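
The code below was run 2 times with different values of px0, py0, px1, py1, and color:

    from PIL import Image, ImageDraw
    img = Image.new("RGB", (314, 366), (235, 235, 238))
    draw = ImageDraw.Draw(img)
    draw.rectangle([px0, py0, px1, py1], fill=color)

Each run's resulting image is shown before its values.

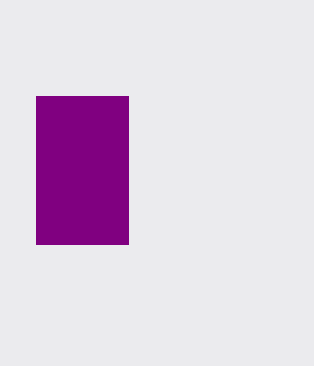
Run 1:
px0 = 36; py0 = 96; px1 = 128; py1 = 244; color = 'purple'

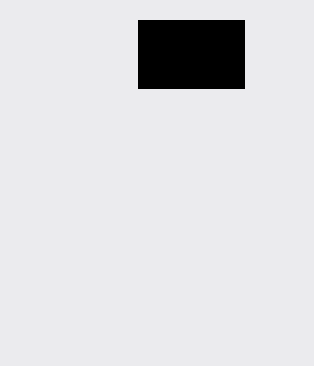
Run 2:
px0 = 138, py0 = 20, px1 = 244, py1 = 88, color = 'black'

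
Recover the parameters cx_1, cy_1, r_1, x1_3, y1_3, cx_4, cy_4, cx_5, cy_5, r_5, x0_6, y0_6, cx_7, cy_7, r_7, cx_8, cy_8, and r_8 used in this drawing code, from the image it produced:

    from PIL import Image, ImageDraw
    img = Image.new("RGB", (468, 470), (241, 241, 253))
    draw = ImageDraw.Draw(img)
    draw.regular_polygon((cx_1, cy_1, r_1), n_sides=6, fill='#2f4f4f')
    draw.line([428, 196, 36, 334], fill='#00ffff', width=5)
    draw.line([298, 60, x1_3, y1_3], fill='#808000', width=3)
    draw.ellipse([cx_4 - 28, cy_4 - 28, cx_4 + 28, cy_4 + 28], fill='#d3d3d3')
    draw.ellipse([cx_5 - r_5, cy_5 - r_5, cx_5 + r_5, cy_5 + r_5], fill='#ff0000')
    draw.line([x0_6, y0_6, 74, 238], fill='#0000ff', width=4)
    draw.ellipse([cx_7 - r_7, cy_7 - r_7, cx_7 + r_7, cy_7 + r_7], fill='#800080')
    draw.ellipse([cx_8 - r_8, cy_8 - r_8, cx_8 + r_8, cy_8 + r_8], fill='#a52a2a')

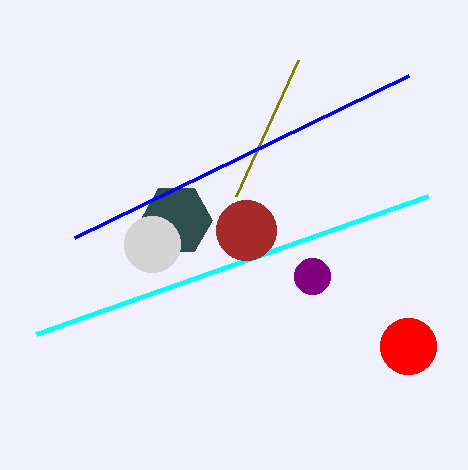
cx_1 = 176
cy_1 = 220
r_1 = 36
x1_3 = 236
y1_3 = 196
cx_4 = 152
cy_4 = 244
cx_5 = 408
cy_5 = 346
r_5 = 28
x0_6 = 408
y0_6 = 76
cx_7 = 312
cy_7 = 276
r_7 = 18
cx_8 = 246
cy_8 = 230
r_8 = 30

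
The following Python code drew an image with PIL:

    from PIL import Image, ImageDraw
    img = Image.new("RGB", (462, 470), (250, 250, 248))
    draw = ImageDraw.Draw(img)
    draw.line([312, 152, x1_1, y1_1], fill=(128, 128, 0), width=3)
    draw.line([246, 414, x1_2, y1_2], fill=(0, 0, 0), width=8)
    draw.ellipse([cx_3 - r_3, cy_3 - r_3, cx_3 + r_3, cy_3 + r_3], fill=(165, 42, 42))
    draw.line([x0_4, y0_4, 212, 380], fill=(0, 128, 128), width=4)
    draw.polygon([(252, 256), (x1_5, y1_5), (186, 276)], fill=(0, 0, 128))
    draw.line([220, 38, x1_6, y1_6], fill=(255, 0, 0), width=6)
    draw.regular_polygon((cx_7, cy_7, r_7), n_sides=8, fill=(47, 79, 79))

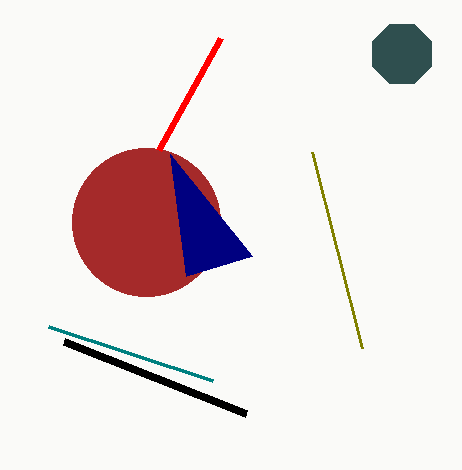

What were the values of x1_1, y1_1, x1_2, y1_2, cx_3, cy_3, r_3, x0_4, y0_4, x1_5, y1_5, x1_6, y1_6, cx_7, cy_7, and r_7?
x1_1 = 362, y1_1 = 348, x1_2 = 64, y1_2 = 342, cx_3 = 146, cy_3 = 222, r_3 = 74, x0_4 = 48, y0_4 = 326, x1_5 = 170, y1_5 = 154, x1_6 = 158, y1_6 = 150, cx_7 = 402, cy_7 = 54, r_7 = 32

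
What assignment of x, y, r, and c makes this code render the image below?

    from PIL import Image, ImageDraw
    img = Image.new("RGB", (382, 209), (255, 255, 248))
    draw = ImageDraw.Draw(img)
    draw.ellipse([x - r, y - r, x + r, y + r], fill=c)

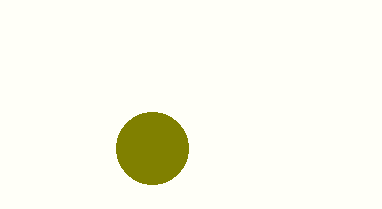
x = 152, y = 148, r = 36, c = 'olive'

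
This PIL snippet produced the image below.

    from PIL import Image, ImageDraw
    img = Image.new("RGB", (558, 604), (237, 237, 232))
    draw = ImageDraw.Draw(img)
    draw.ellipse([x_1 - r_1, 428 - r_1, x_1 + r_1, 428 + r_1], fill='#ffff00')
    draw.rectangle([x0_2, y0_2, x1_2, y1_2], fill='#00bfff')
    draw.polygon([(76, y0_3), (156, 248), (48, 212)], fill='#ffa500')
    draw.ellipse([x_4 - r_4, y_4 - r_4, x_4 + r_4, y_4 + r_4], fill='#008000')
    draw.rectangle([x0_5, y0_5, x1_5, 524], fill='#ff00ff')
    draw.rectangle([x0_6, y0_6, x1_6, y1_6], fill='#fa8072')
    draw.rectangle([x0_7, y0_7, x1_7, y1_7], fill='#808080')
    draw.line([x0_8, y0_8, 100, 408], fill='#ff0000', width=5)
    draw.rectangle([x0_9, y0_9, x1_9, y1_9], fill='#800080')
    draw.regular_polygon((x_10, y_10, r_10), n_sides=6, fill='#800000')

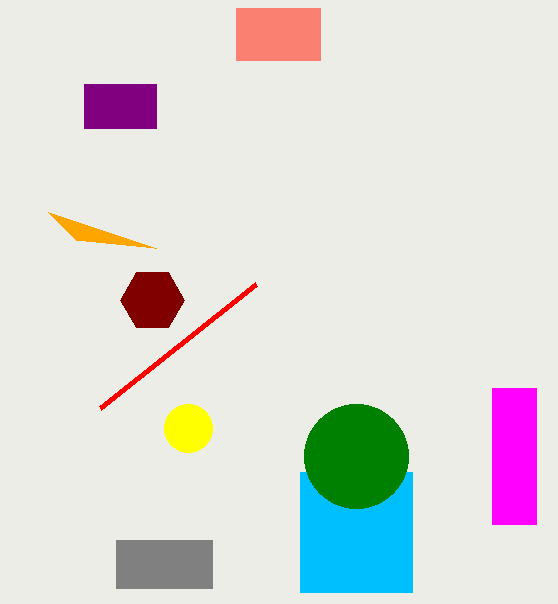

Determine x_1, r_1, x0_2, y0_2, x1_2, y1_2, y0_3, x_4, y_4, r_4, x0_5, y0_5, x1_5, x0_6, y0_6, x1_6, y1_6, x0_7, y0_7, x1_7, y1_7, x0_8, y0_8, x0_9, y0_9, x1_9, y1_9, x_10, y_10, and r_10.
x_1 = 188; r_1 = 24; x0_2 = 300; y0_2 = 472; x1_2 = 412; y1_2 = 592; y0_3 = 240; x_4 = 356; y_4 = 456; r_4 = 52; x0_5 = 492; y0_5 = 388; x1_5 = 536; x0_6 = 236; y0_6 = 8; x1_6 = 320; y1_6 = 60; x0_7 = 116; y0_7 = 540; x1_7 = 212; y1_7 = 588; x0_8 = 256; y0_8 = 284; x0_9 = 84; y0_9 = 84; x1_9 = 156; y1_9 = 128; x_10 = 152; y_10 = 300; r_10 = 32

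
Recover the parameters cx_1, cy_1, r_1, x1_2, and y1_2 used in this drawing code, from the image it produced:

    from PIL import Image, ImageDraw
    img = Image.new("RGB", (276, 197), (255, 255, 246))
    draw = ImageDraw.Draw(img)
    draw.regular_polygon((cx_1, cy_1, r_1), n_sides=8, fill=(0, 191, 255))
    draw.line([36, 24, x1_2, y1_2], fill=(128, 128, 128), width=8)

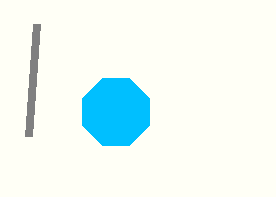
cx_1 = 116, cy_1 = 112, r_1 = 36, x1_2 = 28, y1_2 = 136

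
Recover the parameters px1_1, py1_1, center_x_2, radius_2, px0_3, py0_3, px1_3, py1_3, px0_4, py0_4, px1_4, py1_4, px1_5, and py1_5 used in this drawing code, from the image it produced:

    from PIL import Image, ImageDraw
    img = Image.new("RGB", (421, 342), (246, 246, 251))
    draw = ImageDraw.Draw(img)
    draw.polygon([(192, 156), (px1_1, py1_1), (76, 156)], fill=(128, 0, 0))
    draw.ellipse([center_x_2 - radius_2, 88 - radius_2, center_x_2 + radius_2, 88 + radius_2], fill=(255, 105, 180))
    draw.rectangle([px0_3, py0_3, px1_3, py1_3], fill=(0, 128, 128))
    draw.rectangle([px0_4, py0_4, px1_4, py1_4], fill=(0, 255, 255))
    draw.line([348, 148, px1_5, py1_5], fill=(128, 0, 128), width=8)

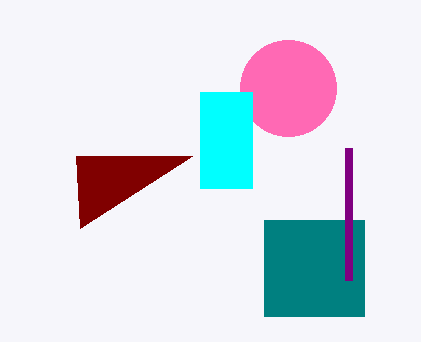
px1_1 = 80; py1_1 = 228; center_x_2 = 288; radius_2 = 48; px0_3 = 264; py0_3 = 220; px1_3 = 364; py1_3 = 316; px0_4 = 200; py0_4 = 92; px1_4 = 252; py1_4 = 188; px1_5 = 348; py1_5 = 280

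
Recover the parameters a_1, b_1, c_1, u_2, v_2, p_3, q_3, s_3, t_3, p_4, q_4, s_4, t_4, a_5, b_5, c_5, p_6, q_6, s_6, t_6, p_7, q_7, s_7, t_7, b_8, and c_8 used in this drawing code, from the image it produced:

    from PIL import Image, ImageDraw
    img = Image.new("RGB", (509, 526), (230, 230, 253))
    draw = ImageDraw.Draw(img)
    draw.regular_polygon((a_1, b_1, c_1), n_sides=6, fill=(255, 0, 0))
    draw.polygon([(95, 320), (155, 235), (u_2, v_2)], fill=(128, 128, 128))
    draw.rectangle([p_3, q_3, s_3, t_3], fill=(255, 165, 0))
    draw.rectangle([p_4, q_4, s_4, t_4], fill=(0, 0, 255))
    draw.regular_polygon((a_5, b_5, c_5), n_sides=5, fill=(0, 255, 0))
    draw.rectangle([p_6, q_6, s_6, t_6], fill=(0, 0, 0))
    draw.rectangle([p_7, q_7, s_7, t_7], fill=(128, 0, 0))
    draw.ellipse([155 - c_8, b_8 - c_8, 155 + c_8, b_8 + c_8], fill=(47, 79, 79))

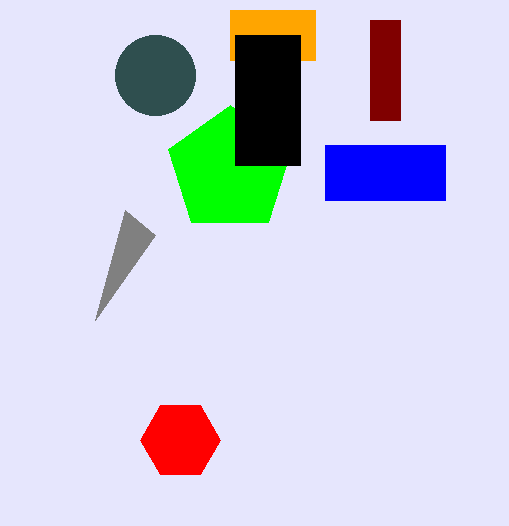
a_1 = 180, b_1 = 440, c_1 = 40, u_2 = 125, v_2 = 210, p_3 = 230, q_3 = 10, s_3 = 315, t_3 = 60, p_4 = 325, q_4 = 145, s_4 = 445, t_4 = 200, a_5 = 230, b_5 = 170, c_5 = 65, p_6 = 235, q_6 = 35, s_6 = 300, t_6 = 165, p_7 = 370, q_7 = 20, s_7 = 400, t_7 = 120, b_8 = 75, c_8 = 40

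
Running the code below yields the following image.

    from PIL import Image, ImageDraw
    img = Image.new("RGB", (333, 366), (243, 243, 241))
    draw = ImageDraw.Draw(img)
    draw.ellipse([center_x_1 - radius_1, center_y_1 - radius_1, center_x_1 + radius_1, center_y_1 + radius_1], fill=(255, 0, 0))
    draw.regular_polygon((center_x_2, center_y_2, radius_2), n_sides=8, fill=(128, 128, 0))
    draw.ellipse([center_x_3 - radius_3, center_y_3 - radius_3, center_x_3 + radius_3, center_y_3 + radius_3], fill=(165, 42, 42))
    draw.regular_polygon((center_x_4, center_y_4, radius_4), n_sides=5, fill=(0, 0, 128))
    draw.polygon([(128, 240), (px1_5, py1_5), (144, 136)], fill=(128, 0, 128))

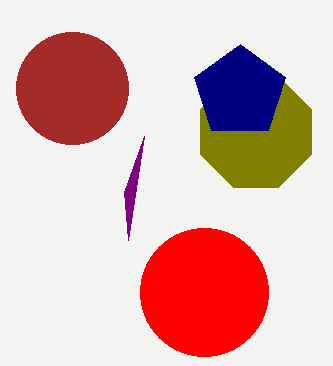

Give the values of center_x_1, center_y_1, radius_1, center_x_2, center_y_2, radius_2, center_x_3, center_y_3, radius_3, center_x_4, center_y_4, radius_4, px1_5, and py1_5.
center_x_1 = 204
center_y_1 = 292
radius_1 = 64
center_x_2 = 256
center_y_2 = 132
radius_2 = 60
center_x_3 = 72
center_y_3 = 88
radius_3 = 56
center_x_4 = 240
center_y_4 = 92
radius_4 = 48
px1_5 = 124
py1_5 = 192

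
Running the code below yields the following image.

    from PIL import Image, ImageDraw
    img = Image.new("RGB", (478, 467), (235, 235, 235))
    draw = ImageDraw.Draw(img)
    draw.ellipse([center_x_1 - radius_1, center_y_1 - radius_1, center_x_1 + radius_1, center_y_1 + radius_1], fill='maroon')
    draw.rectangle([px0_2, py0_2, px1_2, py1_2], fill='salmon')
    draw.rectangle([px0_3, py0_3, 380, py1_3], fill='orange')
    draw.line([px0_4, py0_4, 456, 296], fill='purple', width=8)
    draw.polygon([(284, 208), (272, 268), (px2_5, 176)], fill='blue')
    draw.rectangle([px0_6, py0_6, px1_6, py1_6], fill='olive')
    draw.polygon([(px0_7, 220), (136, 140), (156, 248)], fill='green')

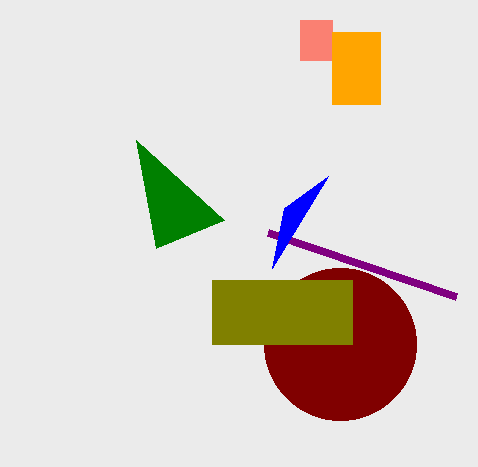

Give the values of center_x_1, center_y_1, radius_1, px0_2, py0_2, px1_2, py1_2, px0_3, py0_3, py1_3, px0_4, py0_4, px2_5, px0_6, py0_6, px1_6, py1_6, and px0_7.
center_x_1 = 340
center_y_1 = 344
radius_1 = 76
px0_2 = 300
py0_2 = 20
px1_2 = 332
py1_2 = 60
px0_3 = 332
py0_3 = 32
py1_3 = 104
px0_4 = 268
py0_4 = 232
px2_5 = 328
px0_6 = 212
py0_6 = 280
px1_6 = 352
py1_6 = 344
px0_7 = 224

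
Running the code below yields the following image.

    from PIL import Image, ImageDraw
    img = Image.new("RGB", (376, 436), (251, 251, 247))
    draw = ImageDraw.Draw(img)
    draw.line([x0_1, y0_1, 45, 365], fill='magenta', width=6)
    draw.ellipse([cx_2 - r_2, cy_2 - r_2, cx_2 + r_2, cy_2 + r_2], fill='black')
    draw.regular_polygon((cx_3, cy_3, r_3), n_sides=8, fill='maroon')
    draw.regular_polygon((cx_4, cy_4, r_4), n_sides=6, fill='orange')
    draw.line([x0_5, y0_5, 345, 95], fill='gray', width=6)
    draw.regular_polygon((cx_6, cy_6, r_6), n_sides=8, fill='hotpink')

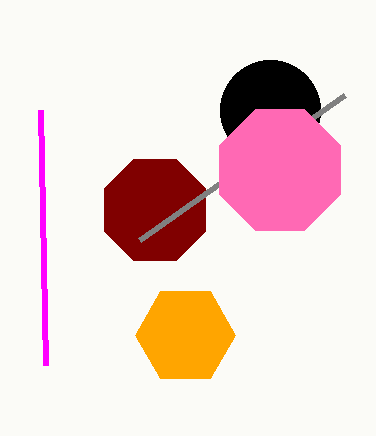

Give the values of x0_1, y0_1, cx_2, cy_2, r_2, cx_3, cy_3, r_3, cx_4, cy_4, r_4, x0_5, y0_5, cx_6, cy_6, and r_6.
x0_1 = 40, y0_1 = 110, cx_2 = 270, cy_2 = 110, r_2 = 50, cx_3 = 155, cy_3 = 210, r_3 = 55, cx_4 = 185, cy_4 = 335, r_4 = 50, x0_5 = 140, y0_5 = 240, cx_6 = 280, cy_6 = 170, r_6 = 65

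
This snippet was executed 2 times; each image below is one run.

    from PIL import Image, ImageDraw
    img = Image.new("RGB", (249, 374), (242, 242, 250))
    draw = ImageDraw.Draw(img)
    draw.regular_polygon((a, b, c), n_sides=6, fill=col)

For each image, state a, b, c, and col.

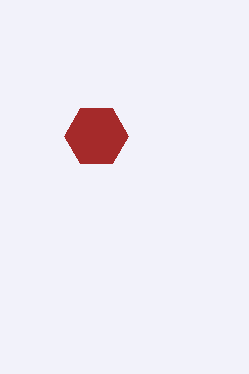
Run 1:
a = 96, b = 136, c = 32, col = 'brown'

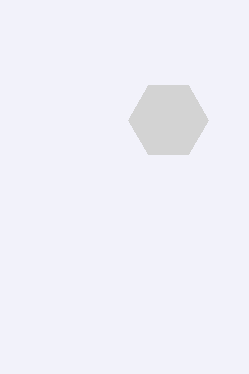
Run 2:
a = 168, b = 120, c = 40, col = 'lightgray'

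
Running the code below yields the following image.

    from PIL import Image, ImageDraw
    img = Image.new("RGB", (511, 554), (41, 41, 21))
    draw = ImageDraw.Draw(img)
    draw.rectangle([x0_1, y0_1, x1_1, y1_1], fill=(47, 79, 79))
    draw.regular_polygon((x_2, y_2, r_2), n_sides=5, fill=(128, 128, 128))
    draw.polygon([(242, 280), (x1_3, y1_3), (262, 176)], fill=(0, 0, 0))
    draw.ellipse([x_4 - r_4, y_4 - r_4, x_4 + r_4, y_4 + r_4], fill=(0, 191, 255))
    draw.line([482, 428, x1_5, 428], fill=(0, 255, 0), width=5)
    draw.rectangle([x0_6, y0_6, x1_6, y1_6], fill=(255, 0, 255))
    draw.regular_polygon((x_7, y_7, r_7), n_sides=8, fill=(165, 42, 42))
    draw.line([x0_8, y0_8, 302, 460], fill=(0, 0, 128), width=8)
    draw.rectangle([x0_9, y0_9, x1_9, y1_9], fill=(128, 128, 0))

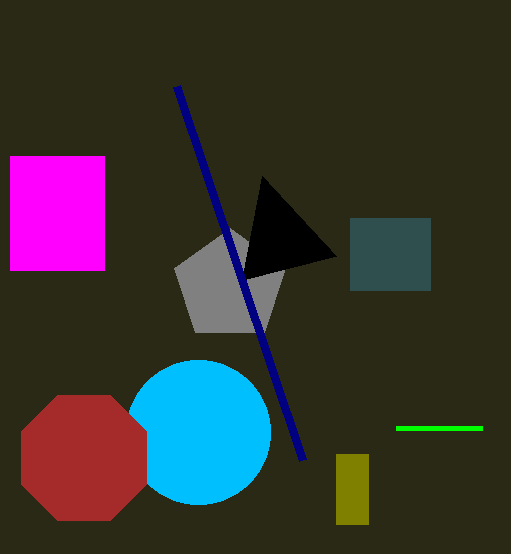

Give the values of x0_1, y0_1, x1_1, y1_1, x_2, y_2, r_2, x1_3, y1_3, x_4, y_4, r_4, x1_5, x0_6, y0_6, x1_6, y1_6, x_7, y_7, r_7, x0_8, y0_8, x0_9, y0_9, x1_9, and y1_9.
x0_1 = 350, y0_1 = 218, x1_1 = 430, y1_1 = 290, x_2 = 230, y_2 = 286, r_2 = 58, x1_3 = 336, y1_3 = 256, x_4 = 198, y_4 = 432, r_4 = 72, x1_5 = 396, x0_6 = 10, y0_6 = 156, x1_6 = 104, y1_6 = 270, x_7 = 84, y_7 = 458, r_7 = 68, x0_8 = 176, y0_8 = 86, x0_9 = 336, y0_9 = 454, x1_9 = 368, y1_9 = 524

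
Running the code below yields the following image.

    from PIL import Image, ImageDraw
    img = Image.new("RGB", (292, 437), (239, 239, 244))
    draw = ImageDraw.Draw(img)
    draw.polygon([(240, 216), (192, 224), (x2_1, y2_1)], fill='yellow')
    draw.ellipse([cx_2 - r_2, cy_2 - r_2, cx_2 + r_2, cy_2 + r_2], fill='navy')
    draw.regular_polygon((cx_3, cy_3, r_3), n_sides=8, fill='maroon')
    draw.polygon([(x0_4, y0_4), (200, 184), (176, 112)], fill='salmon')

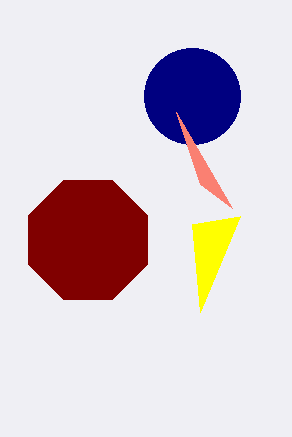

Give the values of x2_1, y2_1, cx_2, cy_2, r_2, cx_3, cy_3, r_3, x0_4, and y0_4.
x2_1 = 200; y2_1 = 312; cx_2 = 192; cy_2 = 96; r_2 = 48; cx_3 = 88; cy_3 = 240; r_3 = 64; x0_4 = 232; y0_4 = 208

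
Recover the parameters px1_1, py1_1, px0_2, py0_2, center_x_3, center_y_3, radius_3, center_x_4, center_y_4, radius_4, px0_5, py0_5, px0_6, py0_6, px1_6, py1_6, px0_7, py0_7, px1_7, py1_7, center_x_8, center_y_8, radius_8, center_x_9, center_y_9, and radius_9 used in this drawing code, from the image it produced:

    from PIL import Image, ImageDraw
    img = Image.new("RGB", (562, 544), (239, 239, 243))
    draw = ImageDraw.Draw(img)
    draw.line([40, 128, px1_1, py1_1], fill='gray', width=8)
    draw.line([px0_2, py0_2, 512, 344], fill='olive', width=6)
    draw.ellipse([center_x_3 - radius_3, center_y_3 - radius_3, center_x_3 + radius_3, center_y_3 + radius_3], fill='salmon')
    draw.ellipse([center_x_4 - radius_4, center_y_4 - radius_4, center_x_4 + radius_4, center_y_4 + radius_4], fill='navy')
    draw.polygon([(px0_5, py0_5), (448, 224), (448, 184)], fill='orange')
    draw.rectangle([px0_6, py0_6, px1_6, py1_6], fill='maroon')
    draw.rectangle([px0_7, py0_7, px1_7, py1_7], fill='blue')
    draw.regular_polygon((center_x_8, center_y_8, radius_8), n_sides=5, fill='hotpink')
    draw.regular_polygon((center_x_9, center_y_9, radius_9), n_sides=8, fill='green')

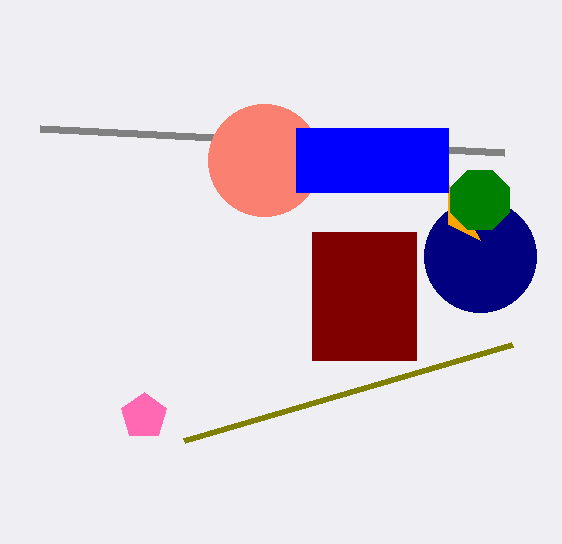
px1_1 = 504
py1_1 = 152
px0_2 = 184
py0_2 = 440
center_x_3 = 264
center_y_3 = 160
radius_3 = 56
center_x_4 = 480
center_y_4 = 256
radius_4 = 56
px0_5 = 480
py0_5 = 240
px0_6 = 312
py0_6 = 232
px1_6 = 416
py1_6 = 360
px0_7 = 296
py0_7 = 128
px1_7 = 448
py1_7 = 192
center_x_8 = 144
center_y_8 = 416
radius_8 = 24
center_x_9 = 480
center_y_9 = 200
radius_9 = 32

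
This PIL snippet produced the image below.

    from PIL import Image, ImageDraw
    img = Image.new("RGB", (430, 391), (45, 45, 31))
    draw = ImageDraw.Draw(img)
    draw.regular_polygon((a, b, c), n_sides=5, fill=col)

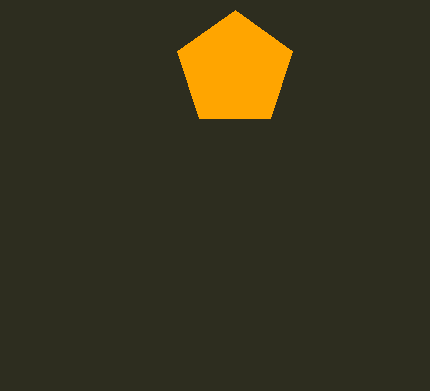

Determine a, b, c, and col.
a = 235, b = 70, c = 60, col = 'orange'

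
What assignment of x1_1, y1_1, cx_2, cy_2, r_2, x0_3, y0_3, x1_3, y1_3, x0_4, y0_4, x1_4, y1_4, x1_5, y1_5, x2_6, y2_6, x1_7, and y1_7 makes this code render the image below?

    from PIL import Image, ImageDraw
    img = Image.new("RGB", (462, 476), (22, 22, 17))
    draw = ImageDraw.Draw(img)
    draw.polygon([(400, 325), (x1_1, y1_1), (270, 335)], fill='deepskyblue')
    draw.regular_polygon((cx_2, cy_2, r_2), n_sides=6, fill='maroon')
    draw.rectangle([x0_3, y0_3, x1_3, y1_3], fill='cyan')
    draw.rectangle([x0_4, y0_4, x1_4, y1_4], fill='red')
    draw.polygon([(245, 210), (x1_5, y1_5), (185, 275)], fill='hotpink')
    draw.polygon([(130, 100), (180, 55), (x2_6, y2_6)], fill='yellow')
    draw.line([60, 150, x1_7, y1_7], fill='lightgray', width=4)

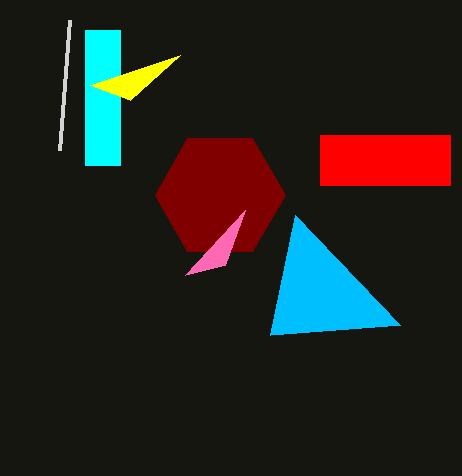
x1_1 = 295, y1_1 = 215, cx_2 = 220, cy_2 = 195, r_2 = 65, x0_3 = 85, y0_3 = 30, x1_3 = 120, y1_3 = 165, x0_4 = 320, y0_4 = 135, x1_4 = 450, y1_4 = 185, x1_5 = 225, y1_5 = 265, x2_6 = 90, y2_6 = 85, x1_7 = 70, y1_7 = 20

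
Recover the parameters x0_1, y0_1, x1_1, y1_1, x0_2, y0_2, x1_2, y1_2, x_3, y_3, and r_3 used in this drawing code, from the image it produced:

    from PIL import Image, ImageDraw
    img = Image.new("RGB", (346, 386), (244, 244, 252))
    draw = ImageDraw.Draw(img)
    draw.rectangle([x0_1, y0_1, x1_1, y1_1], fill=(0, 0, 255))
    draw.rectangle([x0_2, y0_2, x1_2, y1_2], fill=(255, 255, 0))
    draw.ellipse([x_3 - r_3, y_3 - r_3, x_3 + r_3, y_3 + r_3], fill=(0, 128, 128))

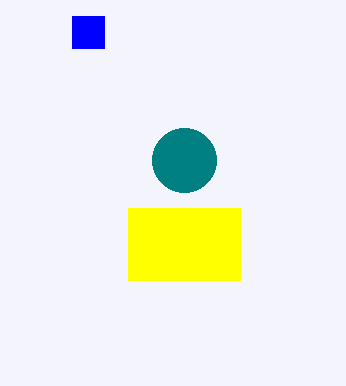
x0_1 = 72
y0_1 = 16
x1_1 = 104
y1_1 = 48
x0_2 = 128
y0_2 = 208
x1_2 = 240
y1_2 = 280
x_3 = 184
y_3 = 160
r_3 = 32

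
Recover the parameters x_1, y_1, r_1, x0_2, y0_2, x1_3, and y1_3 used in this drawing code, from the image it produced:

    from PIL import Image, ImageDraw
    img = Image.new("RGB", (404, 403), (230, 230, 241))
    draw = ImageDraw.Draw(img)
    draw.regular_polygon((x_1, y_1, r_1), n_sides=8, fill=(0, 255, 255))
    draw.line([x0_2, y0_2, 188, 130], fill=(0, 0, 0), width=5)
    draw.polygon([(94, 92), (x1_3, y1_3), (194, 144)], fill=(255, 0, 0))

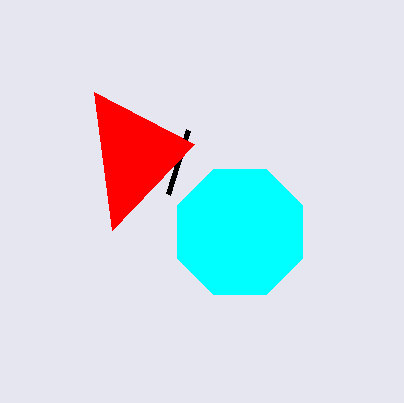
x_1 = 240, y_1 = 232, r_1 = 68, x0_2 = 168, y0_2 = 194, x1_3 = 112, y1_3 = 230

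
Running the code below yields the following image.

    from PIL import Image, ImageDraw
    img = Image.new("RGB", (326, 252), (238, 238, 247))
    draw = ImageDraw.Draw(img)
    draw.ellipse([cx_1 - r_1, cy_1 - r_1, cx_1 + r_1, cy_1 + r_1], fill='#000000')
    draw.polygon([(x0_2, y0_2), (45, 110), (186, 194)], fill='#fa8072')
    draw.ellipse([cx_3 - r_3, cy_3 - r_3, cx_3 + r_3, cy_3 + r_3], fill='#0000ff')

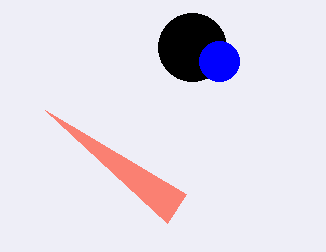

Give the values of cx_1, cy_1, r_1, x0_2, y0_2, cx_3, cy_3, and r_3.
cx_1 = 192, cy_1 = 47, r_1 = 34, x0_2 = 167, y0_2 = 223, cx_3 = 219, cy_3 = 61, r_3 = 20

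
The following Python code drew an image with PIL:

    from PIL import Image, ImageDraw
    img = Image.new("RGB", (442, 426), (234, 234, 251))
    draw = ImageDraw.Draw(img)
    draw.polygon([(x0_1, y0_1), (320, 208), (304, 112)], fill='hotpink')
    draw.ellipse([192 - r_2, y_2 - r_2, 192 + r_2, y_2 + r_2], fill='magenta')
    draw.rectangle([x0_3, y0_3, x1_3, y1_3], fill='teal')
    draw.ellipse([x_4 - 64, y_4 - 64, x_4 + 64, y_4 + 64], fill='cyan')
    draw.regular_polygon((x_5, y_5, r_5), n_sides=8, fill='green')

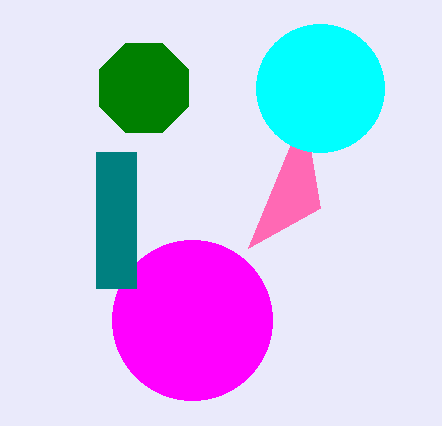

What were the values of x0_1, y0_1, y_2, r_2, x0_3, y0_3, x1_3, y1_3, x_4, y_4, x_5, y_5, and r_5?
x0_1 = 248
y0_1 = 248
y_2 = 320
r_2 = 80
x0_3 = 96
y0_3 = 152
x1_3 = 136
y1_3 = 288
x_4 = 320
y_4 = 88
x_5 = 144
y_5 = 88
r_5 = 48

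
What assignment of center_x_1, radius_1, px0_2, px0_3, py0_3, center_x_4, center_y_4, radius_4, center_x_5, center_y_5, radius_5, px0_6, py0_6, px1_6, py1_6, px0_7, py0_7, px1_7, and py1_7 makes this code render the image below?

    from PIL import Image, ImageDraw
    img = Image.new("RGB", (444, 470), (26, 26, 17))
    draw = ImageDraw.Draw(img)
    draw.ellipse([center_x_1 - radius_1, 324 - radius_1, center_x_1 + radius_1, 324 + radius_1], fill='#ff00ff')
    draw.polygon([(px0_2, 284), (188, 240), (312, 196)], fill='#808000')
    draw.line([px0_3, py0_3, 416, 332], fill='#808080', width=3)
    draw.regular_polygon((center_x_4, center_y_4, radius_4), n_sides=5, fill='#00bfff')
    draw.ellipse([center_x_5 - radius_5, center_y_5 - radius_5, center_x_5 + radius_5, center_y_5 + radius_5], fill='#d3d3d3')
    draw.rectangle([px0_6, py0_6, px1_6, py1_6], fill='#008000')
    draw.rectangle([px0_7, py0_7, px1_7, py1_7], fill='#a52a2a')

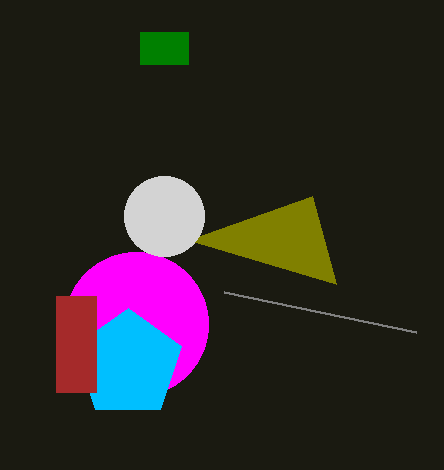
center_x_1 = 136; radius_1 = 72; px0_2 = 336; px0_3 = 224; py0_3 = 292; center_x_4 = 128; center_y_4 = 364; radius_4 = 56; center_x_5 = 164; center_y_5 = 216; radius_5 = 40; px0_6 = 140; py0_6 = 32; px1_6 = 188; py1_6 = 64; px0_7 = 56; py0_7 = 296; px1_7 = 96; py1_7 = 392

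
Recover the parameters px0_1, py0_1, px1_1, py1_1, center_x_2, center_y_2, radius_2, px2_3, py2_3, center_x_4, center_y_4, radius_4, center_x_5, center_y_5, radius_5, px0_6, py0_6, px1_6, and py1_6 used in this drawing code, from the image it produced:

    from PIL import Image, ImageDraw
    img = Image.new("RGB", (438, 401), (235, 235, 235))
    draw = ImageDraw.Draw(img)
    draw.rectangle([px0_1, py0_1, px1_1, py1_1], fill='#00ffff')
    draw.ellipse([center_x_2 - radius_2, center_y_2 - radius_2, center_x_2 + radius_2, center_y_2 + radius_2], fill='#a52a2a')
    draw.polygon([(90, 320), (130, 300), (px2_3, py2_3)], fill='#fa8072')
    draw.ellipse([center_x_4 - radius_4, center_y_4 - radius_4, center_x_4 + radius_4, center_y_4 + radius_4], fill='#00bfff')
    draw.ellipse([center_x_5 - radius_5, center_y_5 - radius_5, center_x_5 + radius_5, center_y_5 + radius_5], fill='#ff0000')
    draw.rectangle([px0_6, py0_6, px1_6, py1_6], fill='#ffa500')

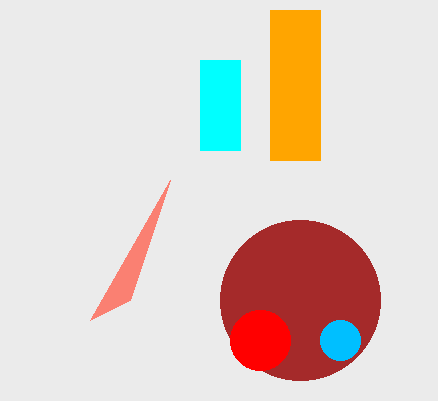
px0_1 = 200, py0_1 = 60, px1_1 = 240, py1_1 = 150, center_x_2 = 300, center_y_2 = 300, radius_2 = 80, px2_3 = 170, py2_3 = 180, center_x_4 = 340, center_y_4 = 340, radius_4 = 20, center_x_5 = 260, center_y_5 = 340, radius_5 = 30, px0_6 = 270, py0_6 = 10, px1_6 = 320, py1_6 = 160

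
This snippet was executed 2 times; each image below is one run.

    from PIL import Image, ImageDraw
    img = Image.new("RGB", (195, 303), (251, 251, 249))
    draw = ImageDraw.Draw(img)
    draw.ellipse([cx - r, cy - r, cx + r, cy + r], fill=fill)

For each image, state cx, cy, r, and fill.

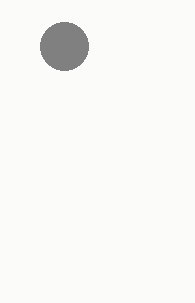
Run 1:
cx = 64
cy = 46
r = 24
fill = 'gray'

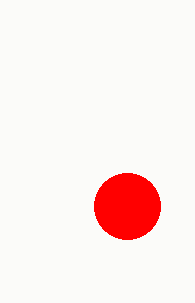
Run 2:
cx = 127
cy = 206
r = 33
fill = 'red'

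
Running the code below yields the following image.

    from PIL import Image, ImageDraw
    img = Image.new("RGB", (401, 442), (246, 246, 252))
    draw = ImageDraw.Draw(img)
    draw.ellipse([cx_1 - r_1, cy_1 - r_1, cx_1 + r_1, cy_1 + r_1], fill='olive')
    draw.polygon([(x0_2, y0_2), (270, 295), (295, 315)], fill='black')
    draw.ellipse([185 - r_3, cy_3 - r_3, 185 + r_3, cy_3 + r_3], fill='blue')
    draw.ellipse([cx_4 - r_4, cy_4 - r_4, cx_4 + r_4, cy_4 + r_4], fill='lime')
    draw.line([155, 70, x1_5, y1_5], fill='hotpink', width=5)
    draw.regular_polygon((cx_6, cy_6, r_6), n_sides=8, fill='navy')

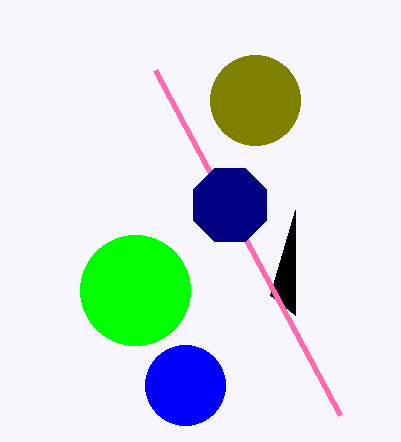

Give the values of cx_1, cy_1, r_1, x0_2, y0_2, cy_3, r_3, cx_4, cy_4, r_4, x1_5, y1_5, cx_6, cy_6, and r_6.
cx_1 = 255
cy_1 = 100
r_1 = 45
x0_2 = 295
y0_2 = 210
cy_3 = 385
r_3 = 40
cx_4 = 135
cy_4 = 290
r_4 = 55
x1_5 = 340
y1_5 = 415
cx_6 = 230
cy_6 = 205
r_6 = 40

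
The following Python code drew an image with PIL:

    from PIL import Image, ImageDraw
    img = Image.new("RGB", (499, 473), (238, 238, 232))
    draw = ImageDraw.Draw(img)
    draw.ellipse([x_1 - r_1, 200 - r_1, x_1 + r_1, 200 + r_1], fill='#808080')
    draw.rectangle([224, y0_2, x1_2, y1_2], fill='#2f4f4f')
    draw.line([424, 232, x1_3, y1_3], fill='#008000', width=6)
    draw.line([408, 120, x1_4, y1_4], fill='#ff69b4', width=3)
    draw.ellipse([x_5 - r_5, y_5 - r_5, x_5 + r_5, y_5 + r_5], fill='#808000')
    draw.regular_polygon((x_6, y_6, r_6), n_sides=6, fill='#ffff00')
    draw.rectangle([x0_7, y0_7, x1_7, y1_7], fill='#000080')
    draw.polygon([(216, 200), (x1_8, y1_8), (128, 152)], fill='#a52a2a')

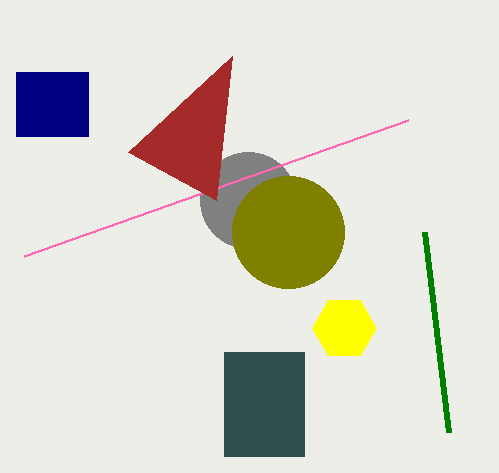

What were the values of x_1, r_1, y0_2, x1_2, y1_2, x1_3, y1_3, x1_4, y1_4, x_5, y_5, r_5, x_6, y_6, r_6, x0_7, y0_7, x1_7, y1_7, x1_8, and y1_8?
x_1 = 248, r_1 = 48, y0_2 = 352, x1_2 = 304, y1_2 = 456, x1_3 = 448, y1_3 = 432, x1_4 = 24, y1_4 = 256, x_5 = 288, y_5 = 232, r_5 = 56, x_6 = 344, y_6 = 328, r_6 = 32, x0_7 = 16, y0_7 = 72, x1_7 = 88, y1_7 = 136, x1_8 = 232, y1_8 = 56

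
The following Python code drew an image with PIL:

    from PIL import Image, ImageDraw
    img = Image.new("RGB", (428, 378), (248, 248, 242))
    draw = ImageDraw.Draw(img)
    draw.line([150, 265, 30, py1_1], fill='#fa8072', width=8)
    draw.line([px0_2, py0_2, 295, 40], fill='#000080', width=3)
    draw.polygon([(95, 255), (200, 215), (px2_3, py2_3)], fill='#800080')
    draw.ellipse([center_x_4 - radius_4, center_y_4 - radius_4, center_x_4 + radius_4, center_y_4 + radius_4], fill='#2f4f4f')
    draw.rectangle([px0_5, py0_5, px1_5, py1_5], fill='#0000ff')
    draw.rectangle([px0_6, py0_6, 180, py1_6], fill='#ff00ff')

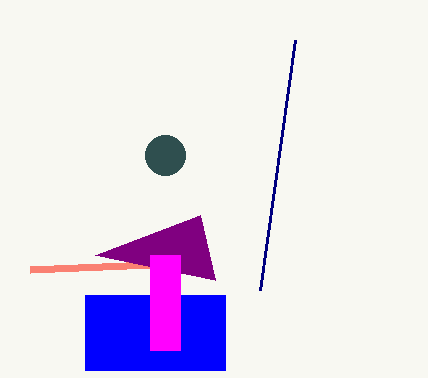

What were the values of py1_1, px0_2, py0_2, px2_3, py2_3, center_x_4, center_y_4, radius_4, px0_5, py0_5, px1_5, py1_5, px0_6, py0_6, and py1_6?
py1_1 = 270; px0_2 = 260; py0_2 = 290; px2_3 = 215; py2_3 = 280; center_x_4 = 165; center_y_4 = 155; radius_4 = 20; px0_5 = 85; py0_5 = 295; px1_5 = 225; py1_5 = 370; px0_6 = 150; py0_6 = 255; py1_6 = 350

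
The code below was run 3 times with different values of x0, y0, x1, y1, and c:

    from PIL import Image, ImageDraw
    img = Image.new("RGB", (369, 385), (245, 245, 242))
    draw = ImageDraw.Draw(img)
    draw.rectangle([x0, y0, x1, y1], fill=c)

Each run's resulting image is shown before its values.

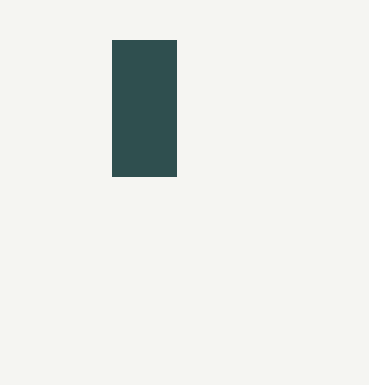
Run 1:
x0 = 112
y0 = 40
x1 = 176
y1 = 176
c = 'darkslategray'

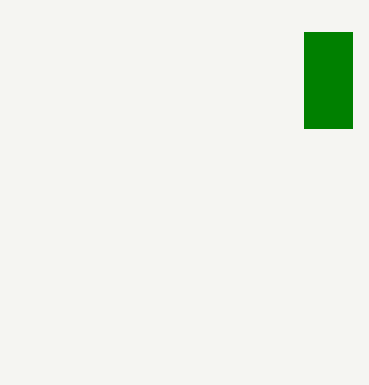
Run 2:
x0 = 304; y0 = 32; x1 = 352; y1 = 128; c = 'green'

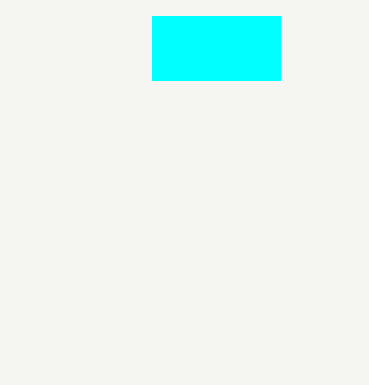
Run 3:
x0 = 152; y0 = 16; x1 = 280; y1 = 80; c = 'cyan'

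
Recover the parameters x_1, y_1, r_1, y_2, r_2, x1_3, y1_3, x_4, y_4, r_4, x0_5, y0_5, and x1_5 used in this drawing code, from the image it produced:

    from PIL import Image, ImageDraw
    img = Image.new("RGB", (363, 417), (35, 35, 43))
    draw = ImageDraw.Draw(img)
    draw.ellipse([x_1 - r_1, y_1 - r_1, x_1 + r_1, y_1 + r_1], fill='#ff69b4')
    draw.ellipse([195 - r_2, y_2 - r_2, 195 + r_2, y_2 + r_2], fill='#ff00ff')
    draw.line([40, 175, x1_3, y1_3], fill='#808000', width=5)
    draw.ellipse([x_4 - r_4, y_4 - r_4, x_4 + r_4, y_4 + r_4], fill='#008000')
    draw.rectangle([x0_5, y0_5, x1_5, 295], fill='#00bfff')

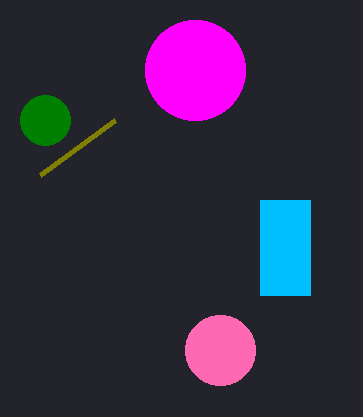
x_1 = 220; y_1 = 350; r_1 = 35; y_2 = 70; r_2 = 50; x1_3 = 115; y1_3 = 120; x_4 = 45; y_4 = 120; r_4 = 25; x0_5 = 260; y0_5 = 200; x1_5 = 310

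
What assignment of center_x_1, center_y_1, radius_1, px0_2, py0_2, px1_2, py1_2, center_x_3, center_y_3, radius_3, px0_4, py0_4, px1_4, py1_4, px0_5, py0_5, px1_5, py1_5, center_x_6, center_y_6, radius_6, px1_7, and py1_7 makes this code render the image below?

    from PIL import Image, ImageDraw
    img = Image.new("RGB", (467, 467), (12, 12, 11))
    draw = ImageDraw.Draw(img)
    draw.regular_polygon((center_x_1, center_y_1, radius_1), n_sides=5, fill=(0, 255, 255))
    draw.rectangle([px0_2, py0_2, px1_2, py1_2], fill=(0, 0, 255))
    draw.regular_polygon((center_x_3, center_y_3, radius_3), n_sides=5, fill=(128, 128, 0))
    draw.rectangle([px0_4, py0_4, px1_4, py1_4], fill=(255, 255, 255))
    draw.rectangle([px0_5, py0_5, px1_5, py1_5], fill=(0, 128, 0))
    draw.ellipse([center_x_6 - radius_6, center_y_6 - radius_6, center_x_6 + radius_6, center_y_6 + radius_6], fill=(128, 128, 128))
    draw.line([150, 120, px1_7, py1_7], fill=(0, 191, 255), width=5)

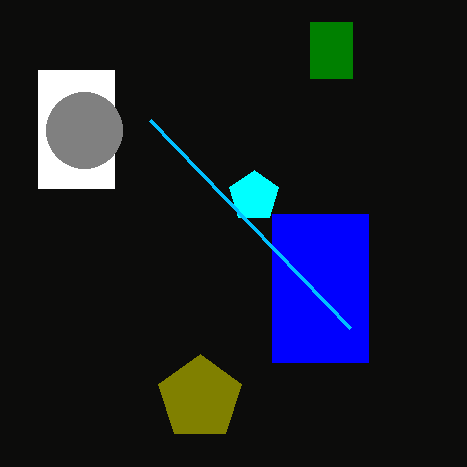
center_x_1 = 254
center_y_1 = 196
radius_1 = 26
px0_2 = 272
py0_2 = 214
px1_2 = 368
py1_2 = 362
center_x_3 = 200
center_y_3 = 398
radius_3 = 44
px0_4 = 38
py0_4 = 70
px1_4 = 114
py1_4 = 188
px0_5 = 310
py0_5 = 22
px1_5 = 352
py1_5 = 78
center_x_6 = 84
center_y_6 = 130
radius_6 = 38
px1_7 = 350
py1_7 = 328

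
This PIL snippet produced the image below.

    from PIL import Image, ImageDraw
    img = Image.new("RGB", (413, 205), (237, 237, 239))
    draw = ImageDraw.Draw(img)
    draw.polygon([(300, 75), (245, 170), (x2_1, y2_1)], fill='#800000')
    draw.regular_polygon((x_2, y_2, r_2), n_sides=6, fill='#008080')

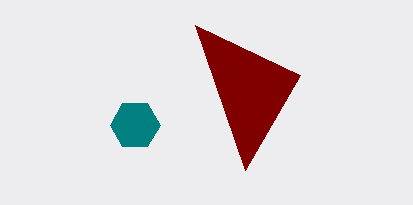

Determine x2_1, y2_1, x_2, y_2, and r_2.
x2_1 = 195, y2_1 = 25, x_2 = 135, y_2 = 125, r_2 = 25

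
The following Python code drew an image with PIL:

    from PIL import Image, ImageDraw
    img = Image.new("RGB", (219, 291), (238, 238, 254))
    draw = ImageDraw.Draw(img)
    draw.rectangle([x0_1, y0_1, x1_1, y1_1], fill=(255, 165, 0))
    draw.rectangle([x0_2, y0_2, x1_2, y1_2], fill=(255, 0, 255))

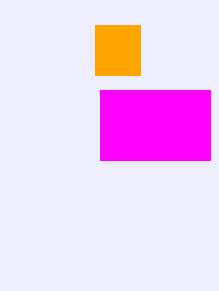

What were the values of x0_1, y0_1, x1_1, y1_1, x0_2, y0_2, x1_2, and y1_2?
x0_1 = 95
y0_1 = 25
x1_1 = 140
y1_1 = 75
x0_2 = 100
y0_2 = 90
x1_2 = 210
y1_2 = 160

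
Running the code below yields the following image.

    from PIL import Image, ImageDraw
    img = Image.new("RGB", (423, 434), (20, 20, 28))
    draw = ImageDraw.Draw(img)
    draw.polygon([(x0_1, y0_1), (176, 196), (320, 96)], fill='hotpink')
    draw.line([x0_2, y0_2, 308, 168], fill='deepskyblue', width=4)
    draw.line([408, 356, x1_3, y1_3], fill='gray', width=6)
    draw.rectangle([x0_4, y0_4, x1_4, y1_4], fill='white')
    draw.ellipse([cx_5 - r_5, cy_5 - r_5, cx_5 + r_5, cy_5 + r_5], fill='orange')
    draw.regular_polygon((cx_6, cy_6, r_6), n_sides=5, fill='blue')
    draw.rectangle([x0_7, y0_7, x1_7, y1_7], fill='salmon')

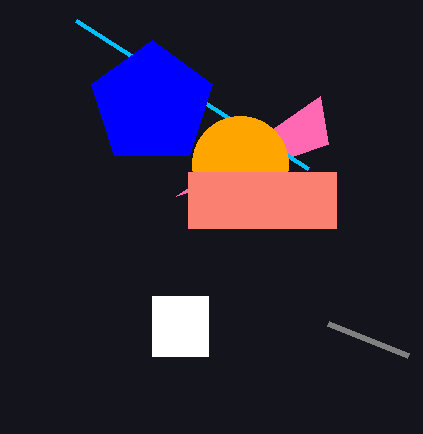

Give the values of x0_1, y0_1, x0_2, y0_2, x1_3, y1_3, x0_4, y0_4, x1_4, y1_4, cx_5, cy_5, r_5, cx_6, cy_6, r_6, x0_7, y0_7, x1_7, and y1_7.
x0_1 = 328; y0_1 = 144; x0_2 = 76; y0_2 = 20; x1_3 = 328; y1_3 = 324; x0_4 = 152; y0_4 = 296; x1_4 = 208; y1_4 = 356; cx_5 = 240; cy_5 = 164; r_5 = 48; cx_6 = 152; cy_6 = 104; r_6 = 64; x0_7 = 188; y0_7 = 172; x1_7 = 336; y1_7 = 228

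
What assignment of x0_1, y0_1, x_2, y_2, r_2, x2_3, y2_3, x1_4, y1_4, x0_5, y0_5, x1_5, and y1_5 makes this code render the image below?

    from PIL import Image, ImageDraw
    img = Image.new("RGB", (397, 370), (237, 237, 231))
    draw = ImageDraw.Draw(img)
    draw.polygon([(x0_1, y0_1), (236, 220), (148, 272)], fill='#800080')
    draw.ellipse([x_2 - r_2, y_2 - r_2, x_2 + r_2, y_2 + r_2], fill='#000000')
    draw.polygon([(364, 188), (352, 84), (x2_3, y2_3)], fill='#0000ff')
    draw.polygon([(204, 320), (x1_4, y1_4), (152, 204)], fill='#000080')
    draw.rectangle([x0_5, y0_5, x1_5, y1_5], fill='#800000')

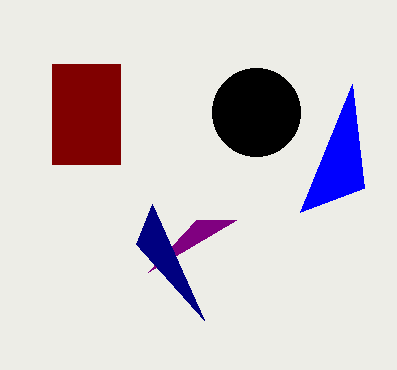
x0_1 = 196, y0_1 = 220, x_2 = 256, y_2 = 112, r_2 = 44, x2_3 = 300, y2_3 = 212, x1_4 = 136, y1_4 = 244, x0_5 = 52, y0_5 = 64, x1_5 = 120, y1_5 = 164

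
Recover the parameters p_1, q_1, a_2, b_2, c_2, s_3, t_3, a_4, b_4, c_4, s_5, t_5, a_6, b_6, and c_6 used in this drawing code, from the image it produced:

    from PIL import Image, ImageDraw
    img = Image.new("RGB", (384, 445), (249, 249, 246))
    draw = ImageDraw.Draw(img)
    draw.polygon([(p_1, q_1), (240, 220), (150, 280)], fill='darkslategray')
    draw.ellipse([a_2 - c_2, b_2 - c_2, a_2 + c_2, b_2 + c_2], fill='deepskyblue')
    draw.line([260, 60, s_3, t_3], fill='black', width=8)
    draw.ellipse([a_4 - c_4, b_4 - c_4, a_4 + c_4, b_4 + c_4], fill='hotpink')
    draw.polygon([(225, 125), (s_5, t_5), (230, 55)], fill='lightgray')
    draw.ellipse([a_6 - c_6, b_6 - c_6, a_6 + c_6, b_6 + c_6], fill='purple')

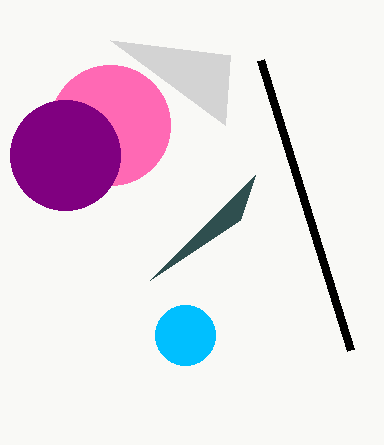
p_1 = 255; q_1 = 175; a_2 = 185; b_2 = 335; c_2 = 30; s_3 = 350; t_3 = 350; a_4 = 110; b_4 = 125; c_4 = 60; s_5 = 110; t_5 = 40; a_6 = 65; b_6 = 155; c_6 = 55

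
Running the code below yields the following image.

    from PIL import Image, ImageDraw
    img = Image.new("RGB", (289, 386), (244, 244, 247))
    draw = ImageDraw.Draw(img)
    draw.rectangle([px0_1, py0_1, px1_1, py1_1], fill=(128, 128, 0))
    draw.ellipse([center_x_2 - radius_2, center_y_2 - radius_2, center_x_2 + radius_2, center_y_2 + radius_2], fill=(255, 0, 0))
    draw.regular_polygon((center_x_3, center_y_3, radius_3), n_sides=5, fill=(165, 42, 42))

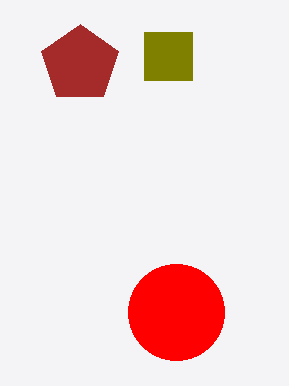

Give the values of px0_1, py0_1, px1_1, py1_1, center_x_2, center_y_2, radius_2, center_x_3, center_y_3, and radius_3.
px0_1 = 144; py0_1 = 32; px1_1 = 192; py1_1 = 80; center_x_2 = 176; center_y_2 = 312; radius_2 = 48; center_x_3 = 80; center_y_3 = 64; radius_3 = 40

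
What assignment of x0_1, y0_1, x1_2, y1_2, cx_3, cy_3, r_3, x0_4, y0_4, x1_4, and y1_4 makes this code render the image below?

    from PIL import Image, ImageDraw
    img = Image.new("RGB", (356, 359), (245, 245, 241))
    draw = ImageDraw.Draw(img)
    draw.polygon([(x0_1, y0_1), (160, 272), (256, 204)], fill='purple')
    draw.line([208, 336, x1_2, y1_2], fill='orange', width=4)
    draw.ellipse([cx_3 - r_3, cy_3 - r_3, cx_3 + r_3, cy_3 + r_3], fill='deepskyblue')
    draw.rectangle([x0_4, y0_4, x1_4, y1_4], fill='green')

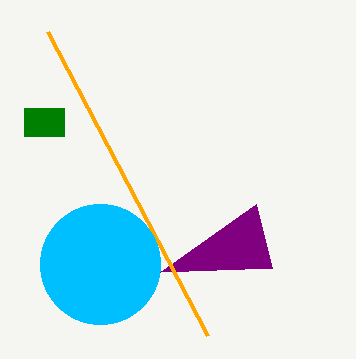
x0_1 = 272; y0_1 = 268; x1_2 = 48; y1_2 = 32; cx_3 = 100; cy_3 = 264; r_3 = 60; x0_4 = 24; y0_4 = 108; x1_4 = 64; y1_4 = 136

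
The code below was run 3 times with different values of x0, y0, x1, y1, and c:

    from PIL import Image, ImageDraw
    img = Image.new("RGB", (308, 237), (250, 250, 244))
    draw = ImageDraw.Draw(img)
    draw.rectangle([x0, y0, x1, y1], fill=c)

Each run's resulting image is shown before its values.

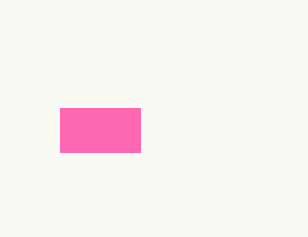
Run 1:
x0 = 60, y0 = 108, x1 = 140, y1 = 152, c = 'hotpink'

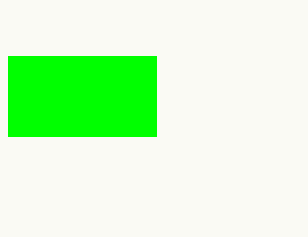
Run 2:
x0 = 8
y0 = 56
x1 = 156
y1 = 136
c = 'lime'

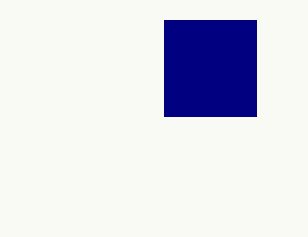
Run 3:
x0 = 164
y0 = 20
x1 = 256
y1 = 116
c = 'navy'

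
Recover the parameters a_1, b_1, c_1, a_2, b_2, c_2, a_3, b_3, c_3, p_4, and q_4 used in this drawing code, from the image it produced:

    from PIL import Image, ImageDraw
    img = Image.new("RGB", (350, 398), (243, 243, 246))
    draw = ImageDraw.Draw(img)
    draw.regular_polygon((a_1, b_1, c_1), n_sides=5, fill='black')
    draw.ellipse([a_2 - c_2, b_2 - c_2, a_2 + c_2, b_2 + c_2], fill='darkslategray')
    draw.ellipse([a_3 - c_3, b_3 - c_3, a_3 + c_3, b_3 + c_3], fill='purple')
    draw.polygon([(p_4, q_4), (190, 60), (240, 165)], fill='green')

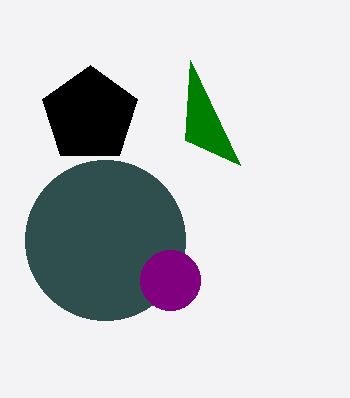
a_1 = 90
b_1 = 115
c_1 = 50
a_2 = 105
b_2 = 240
c_2 = 80
a_3 = 170
b_3 = 280
c_3 = 30
p_4 = 185
q_4 = 140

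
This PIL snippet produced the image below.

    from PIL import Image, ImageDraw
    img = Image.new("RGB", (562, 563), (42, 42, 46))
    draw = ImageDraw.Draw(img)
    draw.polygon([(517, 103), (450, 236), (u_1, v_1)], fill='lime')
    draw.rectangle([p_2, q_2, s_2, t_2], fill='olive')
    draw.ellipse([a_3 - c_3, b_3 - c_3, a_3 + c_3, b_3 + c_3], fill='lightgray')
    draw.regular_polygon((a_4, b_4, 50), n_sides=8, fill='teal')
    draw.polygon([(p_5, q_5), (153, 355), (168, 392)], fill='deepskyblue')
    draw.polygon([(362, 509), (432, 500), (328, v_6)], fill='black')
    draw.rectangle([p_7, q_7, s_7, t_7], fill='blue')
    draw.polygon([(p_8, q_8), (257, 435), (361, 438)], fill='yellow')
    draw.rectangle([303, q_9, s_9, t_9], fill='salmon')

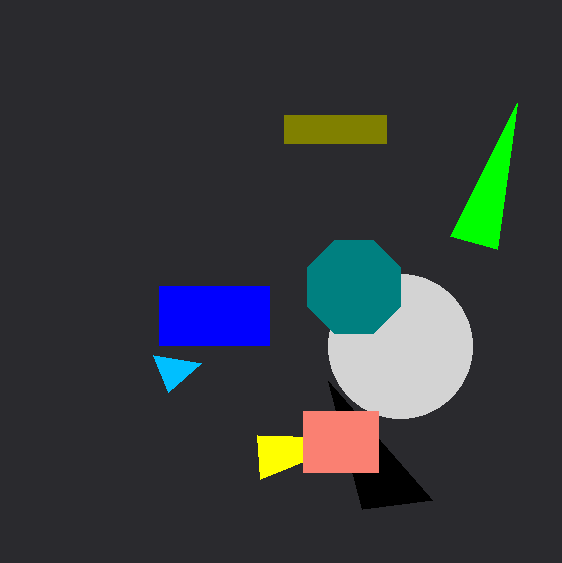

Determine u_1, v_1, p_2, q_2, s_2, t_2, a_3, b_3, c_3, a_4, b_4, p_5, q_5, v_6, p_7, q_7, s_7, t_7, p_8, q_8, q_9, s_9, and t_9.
u_1 = 497
v_1 = 249
p_2 = 284
q_2 = 115
s_2 = 386
t_2 = 143
a_3 = 400
b_3 = 346
c_3 = 72
a_4 = 354
b_4 = 287
p_5 = 201
q_5 = 363
v_6 = 381
p_7 = 159
q_7 = 286
s_7 = 269
t_7 = 345
p_8 = 260
q_8 = 479
q_9 = 411
s_9 = 378
t_9 = 472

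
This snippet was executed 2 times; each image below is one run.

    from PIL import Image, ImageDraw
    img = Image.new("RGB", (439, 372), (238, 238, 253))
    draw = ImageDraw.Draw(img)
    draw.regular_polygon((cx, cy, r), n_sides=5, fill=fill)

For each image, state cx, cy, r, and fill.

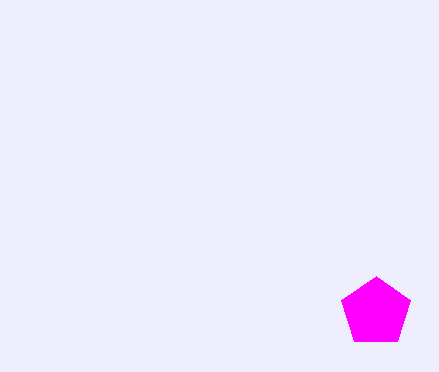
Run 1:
cx = 376, cy = 312, r = 36, fill = 'magenta'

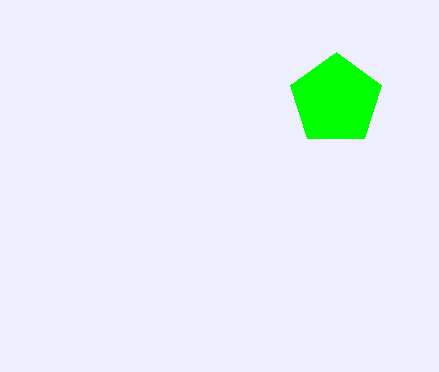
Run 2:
cx = 336; cy = 100; r = 48; fill = 'lime'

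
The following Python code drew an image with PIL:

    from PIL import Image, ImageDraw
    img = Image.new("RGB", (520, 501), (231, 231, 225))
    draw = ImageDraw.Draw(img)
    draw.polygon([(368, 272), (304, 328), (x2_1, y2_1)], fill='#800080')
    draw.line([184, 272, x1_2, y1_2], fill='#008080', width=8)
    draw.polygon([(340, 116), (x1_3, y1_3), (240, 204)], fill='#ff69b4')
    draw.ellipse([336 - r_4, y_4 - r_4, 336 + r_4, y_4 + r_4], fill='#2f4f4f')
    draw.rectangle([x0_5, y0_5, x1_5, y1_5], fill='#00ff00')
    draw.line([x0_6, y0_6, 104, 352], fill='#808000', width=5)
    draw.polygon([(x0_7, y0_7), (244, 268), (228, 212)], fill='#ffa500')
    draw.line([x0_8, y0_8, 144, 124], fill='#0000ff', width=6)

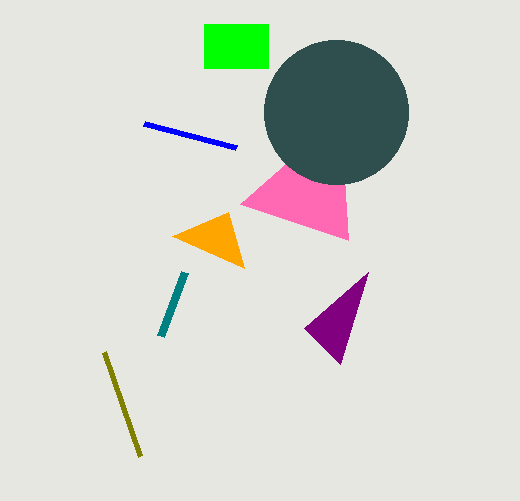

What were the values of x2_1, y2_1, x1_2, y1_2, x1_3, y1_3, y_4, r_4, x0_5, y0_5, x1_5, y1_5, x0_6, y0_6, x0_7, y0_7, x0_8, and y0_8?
x2_1 = 340, y2_1 = 364, x1_2 = 160, y1_2 = 336, x1_3 = 348, y1_3 = 240, y_4 = 112, r_4 = 72, x0_5 = 204, y0_5 = 24, x1_5 = 268, y1_5 = 68, x0_6 = 140, y0_6 = 456, x0_7 = 172, y0_7 = 236, x0_8 = 236, y0_8 = 148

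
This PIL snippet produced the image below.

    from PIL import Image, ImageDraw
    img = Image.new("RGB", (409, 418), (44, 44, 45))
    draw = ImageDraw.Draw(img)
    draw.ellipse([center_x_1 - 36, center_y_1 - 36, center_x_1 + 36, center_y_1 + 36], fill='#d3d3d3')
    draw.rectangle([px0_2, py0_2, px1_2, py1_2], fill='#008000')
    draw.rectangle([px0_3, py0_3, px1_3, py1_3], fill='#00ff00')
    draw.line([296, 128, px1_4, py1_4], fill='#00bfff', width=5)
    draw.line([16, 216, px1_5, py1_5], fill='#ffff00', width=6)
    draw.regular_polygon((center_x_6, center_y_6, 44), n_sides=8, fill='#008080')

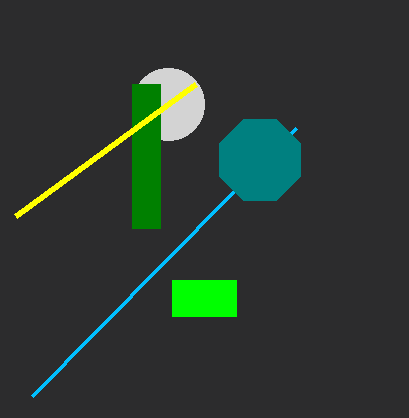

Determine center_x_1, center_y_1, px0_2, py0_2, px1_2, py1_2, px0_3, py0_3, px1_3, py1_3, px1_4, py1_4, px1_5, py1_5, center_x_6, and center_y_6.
center_x_1 = 168
center_y_1 = 104
px0_2 = 132
py0_2 = 84
px1_2 = 160
py1_2 = 228
px0_3 = 172
py0_3 = 280
px1_3 = 236
py1_3 = 316
px1_4 = 32
py1_4 = 396
px1_5 = 196
py1_5 = 84
center_x_6 = 260
center_y_6 = 160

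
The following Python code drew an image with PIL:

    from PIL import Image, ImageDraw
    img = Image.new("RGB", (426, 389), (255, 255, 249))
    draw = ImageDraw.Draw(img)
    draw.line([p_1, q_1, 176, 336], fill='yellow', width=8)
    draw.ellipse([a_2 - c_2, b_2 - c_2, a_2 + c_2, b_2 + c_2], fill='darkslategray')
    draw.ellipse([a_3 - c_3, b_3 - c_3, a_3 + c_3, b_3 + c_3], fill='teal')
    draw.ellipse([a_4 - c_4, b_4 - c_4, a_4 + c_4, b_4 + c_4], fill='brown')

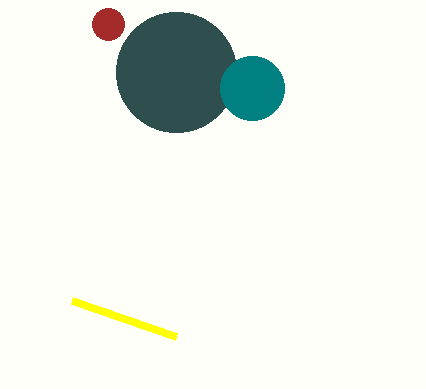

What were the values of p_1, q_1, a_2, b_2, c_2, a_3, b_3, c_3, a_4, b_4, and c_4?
p_1 = 72, q_1 = 300, a_2 = 176, b_2 = 72, c_2 = 60, a_3 = 252, b_3 = 88, c_3 = 32, a_4 = 108, b_4 = 24, c_4 = 16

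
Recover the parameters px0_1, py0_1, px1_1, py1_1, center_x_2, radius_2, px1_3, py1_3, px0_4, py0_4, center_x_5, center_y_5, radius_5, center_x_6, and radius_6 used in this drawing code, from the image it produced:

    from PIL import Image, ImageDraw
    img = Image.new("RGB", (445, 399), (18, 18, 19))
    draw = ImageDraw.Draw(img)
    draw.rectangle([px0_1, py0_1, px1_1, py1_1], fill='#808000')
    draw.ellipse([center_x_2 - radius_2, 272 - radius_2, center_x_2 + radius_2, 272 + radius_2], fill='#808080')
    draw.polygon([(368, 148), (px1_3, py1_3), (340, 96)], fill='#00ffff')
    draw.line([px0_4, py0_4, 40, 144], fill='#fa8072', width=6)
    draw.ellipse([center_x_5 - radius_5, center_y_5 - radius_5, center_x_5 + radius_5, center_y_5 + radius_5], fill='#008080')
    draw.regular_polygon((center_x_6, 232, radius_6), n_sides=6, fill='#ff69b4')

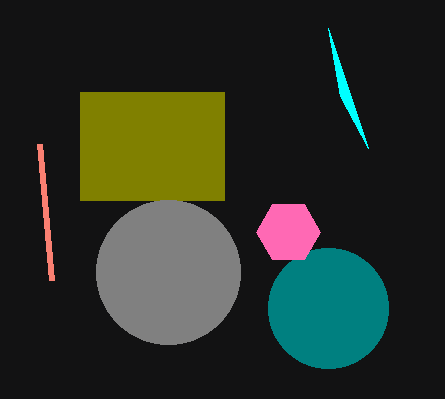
px0_1 = 80; py0_1 = 92; px1_1 = 224; py1_1 = 200; center_x_2 = 168; radius_2 = 72; px1_3 = 328; py1_3 = 28; px0_4 = 52; py0_4 = 280; center_x_5 = 328; center_y_5 = 308; radius_5 = 60; center_x_6 = 288; radius_6 = 32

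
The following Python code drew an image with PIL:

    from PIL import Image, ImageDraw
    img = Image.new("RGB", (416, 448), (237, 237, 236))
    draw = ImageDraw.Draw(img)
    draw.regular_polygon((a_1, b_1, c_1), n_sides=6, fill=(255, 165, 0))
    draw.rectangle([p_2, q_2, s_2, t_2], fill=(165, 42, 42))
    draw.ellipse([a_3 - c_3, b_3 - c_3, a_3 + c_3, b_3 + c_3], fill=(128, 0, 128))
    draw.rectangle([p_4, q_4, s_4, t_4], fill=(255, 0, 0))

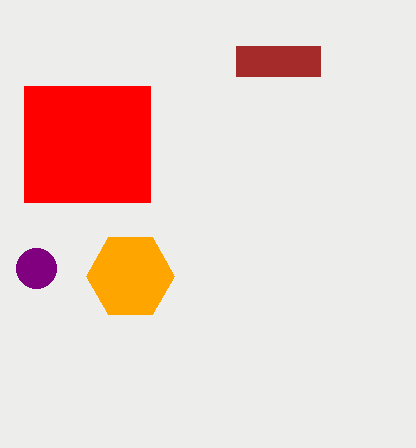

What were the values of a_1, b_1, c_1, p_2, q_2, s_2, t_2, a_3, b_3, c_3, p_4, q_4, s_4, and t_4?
a_1 = 130
b_1 = 276
c_1 = 44
p_2 = 236
q_2 = 46
s_2 = 320
t_2 = 76
a_3 = 36
b_3 = 268
c_3 = 20
p_4 = 24
q_4 = 86
s_4 = 150
t_4 = 202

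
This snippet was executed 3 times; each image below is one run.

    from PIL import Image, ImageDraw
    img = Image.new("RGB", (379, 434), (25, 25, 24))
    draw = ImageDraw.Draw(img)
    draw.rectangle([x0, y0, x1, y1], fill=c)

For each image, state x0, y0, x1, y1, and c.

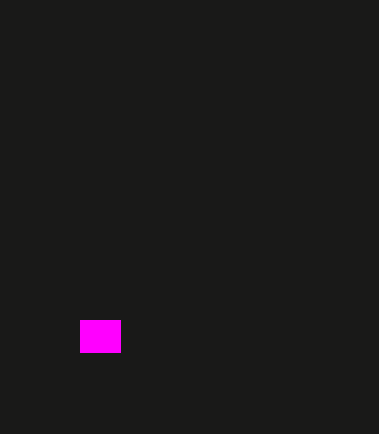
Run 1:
x0 = 80; y0 = 320; x1 = 120; y1 = 352; c = 'magenta'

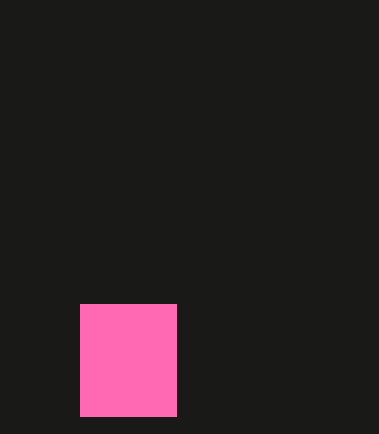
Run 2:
x0 = 80
y0 = 304
x1 = 176
y1 = 416
c = 'hotpink'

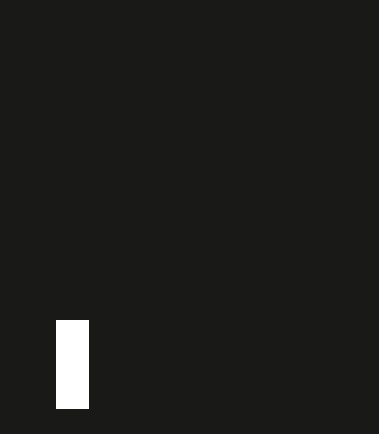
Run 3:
x0 = 56
y0 = 320
x1 = 88
y1 = 408
c = 'white'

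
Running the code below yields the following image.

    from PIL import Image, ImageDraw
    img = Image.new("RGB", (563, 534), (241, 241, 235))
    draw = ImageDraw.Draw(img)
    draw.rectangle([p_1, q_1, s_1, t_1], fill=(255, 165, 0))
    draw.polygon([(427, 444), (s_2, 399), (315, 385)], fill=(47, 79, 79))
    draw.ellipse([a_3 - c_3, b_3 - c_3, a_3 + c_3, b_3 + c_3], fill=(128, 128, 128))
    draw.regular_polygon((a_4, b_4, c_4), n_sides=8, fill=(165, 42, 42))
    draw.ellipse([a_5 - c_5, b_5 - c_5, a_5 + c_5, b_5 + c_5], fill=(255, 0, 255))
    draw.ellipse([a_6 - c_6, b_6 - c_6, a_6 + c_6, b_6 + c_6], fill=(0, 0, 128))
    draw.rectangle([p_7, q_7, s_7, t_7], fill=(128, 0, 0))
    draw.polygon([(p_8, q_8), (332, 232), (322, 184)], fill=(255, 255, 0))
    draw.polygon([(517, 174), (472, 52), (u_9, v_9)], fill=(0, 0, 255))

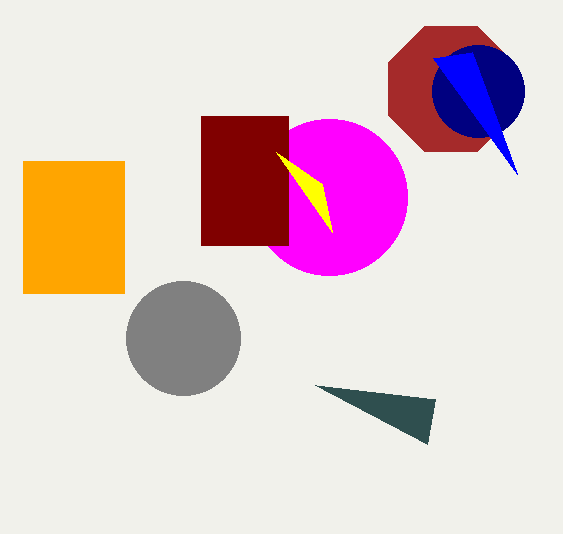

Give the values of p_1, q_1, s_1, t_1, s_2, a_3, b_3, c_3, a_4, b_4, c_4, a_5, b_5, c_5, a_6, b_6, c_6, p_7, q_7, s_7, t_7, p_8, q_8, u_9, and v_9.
p_1 = 23, q_1 = 161, s_1 = 124, t_1 = 293, s_2 = 435, a_3 = 183, b_3 = 338, c_3 = 57, a_4 = 451, b_4 = 89, c_4 = 68, a_5 = 329, b_5 = 197, c_5 = 78, a_6 = 478, b_6 = 91, c_6 = 46, p_7 = 201, q_7 = 116, s_7 = 288, t_7 = 245, p_8 = 276, q_8 = 152, u_9 = 433, v_9 = 58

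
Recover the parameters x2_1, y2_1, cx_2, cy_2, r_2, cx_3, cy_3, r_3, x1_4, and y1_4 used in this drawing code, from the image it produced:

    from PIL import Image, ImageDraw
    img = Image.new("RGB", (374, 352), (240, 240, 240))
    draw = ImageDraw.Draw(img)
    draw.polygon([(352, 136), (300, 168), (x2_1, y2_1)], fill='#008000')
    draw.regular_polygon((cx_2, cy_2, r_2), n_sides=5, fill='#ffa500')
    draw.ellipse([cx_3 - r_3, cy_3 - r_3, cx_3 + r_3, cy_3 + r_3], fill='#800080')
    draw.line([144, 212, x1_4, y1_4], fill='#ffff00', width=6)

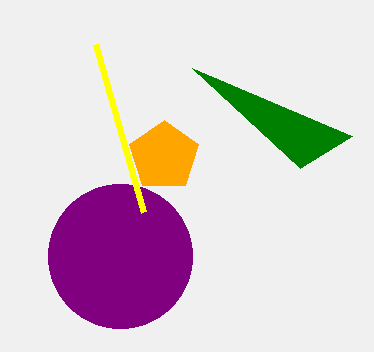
x2_1 = 192, y2_1 = 68, cx_2 = 164, cy_2 = 156, r_2 = 36, cx_3 = 120, cy_3 = 256, r_3 = 72, x1_4 = 96, y1_4 = 44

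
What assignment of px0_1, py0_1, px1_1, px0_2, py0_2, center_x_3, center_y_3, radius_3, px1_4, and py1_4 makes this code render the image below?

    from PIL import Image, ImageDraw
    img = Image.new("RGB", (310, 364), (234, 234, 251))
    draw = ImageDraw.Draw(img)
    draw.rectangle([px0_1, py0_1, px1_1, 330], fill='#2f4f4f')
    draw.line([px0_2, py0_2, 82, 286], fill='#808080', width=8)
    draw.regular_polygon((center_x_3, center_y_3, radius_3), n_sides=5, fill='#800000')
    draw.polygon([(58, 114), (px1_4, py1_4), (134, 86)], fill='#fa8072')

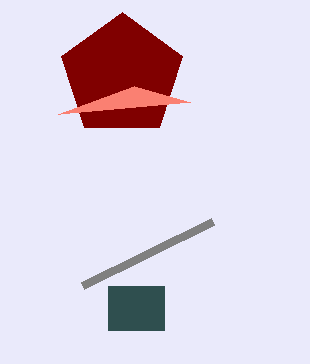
px0_1 = 108, py0_1 = 286, px1_1 = 164, px0_2 = 212, py0_2 = 222, center_x_3 = 122, center_y_3 = 76, radius_3 = 64, px1_4 = 190, py1_4 = 102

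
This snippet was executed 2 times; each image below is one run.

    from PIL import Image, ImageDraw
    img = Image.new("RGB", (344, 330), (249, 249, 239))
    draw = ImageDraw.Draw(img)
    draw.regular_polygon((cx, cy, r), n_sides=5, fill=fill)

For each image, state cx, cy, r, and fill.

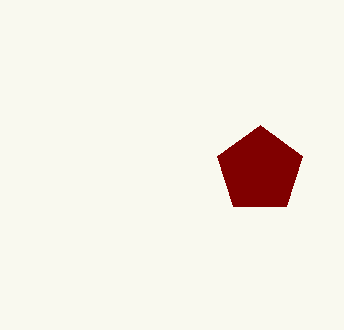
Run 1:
cx = 260; cy = 170; r = 45; fill = 'maroon'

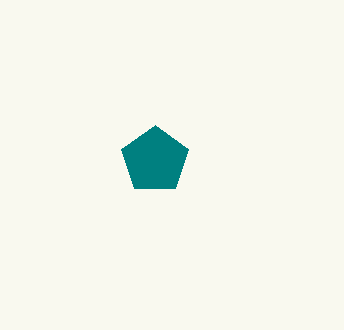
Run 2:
cx = 155, cy = 160, r = 35, fill = 'teal'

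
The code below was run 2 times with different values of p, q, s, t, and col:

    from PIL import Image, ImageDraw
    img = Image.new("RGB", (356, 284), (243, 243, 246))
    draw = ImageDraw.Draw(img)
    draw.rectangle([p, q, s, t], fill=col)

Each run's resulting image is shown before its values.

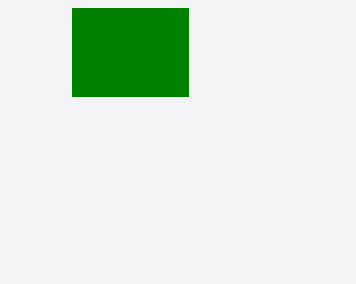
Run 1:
p = 72, q = 8, s = 188, t = 96, col = 'green'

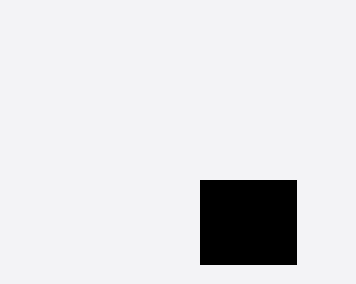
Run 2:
p = 200; q = 180; s = 296; t = 264; col = 'black'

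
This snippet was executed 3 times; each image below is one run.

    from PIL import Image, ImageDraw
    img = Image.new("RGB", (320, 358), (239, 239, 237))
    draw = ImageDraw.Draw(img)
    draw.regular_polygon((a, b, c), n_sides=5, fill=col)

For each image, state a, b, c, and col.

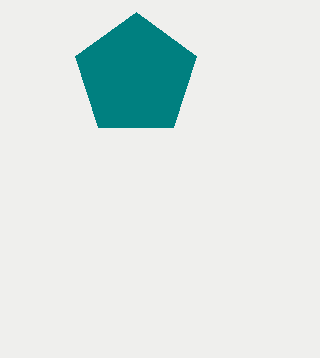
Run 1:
a = 136, b = 76, c = 64, col = 'teal'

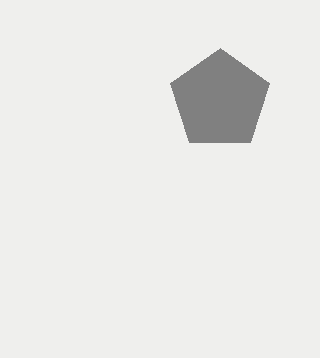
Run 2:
a = 220, b = 100, c = 52, col = 'gray'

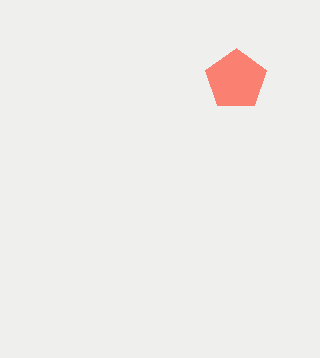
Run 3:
a = 236
b = 80
c = 32
col = 'salmon'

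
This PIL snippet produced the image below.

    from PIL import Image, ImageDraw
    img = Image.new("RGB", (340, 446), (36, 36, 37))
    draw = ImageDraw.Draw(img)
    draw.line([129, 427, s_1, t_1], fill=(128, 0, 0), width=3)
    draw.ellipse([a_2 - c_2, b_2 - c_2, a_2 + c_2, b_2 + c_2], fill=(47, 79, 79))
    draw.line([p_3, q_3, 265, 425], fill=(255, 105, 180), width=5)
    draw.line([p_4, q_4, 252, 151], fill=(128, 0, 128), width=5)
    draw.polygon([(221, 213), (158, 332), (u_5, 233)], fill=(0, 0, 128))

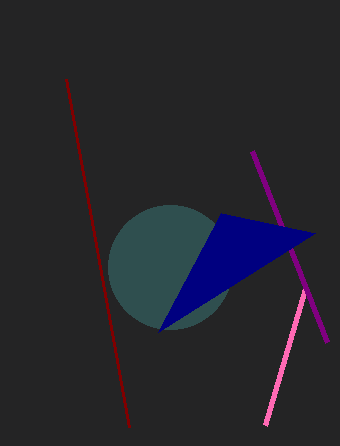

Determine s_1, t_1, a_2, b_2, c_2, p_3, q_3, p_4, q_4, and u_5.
s_1 = 66
t_1 = 79
a_2 = 170
b_2 = 267
c_2 = 62
p_3 = 305
q_3 = 289
p_4 = 327
q_4 = 342
u_5 = 315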